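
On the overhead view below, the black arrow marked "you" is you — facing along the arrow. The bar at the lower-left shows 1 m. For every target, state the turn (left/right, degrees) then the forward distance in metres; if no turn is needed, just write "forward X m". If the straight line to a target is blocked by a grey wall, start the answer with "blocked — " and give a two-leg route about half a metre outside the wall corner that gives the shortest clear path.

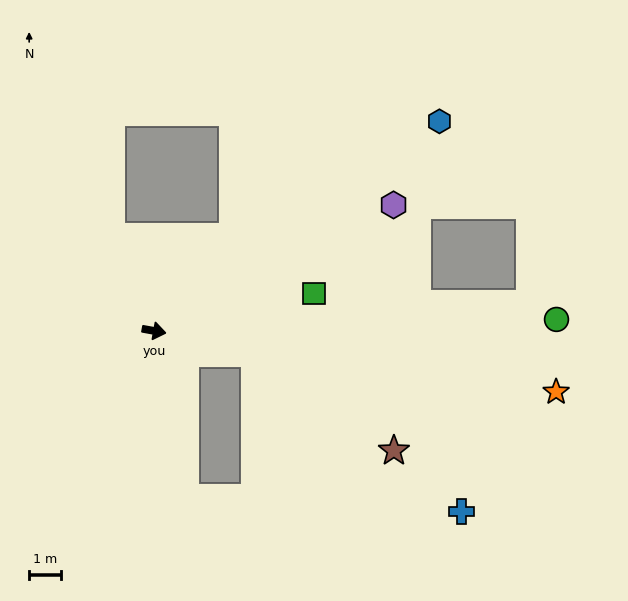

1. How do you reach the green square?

turn left 23°, forward 5.2 m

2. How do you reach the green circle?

turn left 12°, forward 12.7 m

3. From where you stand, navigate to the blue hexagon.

turn left 47°, forward 11.2 m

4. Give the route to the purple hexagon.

turn left 38°, forward 8.5 m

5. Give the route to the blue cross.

blocked — turn right 69°, forward 5.3 m, then turn left 76°, forward 8.7 m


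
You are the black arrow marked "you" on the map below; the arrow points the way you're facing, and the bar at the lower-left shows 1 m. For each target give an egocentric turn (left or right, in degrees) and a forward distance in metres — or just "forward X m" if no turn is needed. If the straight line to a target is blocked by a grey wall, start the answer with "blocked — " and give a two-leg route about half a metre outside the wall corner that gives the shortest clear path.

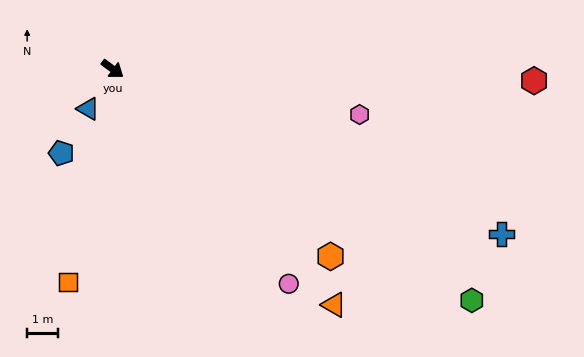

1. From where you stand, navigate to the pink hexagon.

turn left 26°, forward 8.3 m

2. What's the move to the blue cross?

turn left 13°, forward 13.9 m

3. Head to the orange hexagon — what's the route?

turn right 4°, forward 9.4 m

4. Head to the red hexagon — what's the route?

turn left 35°, forward 13.9 m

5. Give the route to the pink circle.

turn right 14°, forward 9.1 m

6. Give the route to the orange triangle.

turn right 10°, forward 10.6 m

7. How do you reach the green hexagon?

turn left 4°, forward 14.0 m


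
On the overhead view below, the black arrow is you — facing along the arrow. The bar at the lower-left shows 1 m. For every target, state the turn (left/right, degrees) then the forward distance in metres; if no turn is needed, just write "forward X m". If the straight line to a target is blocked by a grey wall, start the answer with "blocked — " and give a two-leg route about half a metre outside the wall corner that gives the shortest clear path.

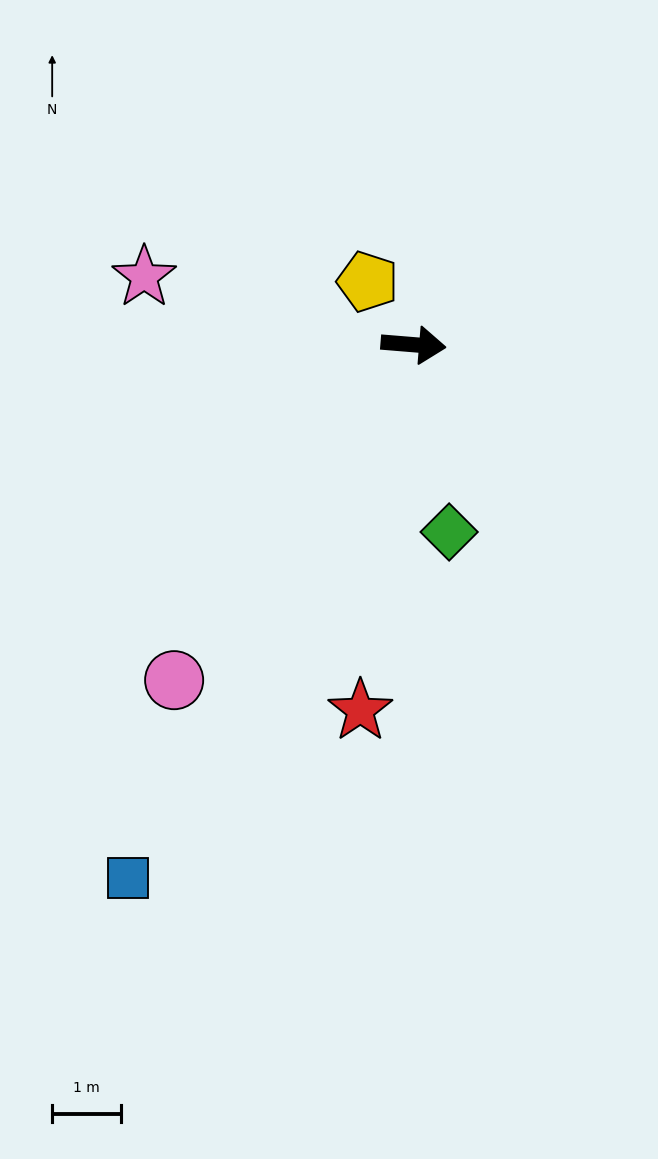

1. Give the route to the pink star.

turn left 171°, forward 4.1 m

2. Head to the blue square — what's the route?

turn right 114°, forward 8.8 m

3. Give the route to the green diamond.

turn right 75°, forward 2.8 m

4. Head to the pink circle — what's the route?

turn right 121°, forward 6.0 m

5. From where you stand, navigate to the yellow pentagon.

turn left 131°, forward 1.1 m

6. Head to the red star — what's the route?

turn right 94°, forward 5.4 m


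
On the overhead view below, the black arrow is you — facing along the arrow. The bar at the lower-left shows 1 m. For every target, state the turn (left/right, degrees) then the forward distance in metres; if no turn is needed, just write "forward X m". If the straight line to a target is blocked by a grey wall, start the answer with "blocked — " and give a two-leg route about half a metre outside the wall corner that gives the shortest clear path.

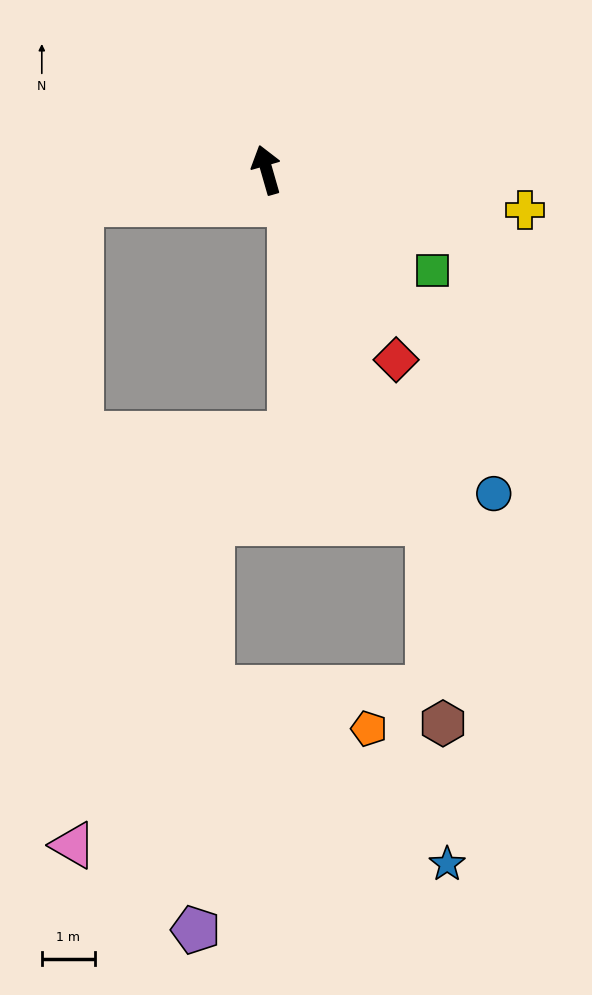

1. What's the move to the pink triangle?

blocked — turn left 84°, forward 3.6 m, then turn left 79°, forward 12.1 m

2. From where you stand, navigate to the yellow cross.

turn right 115°, forward 4.9 m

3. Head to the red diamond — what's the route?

turn right 162°, forward 4.3 m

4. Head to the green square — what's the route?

turn right 137°, forward 3.7 m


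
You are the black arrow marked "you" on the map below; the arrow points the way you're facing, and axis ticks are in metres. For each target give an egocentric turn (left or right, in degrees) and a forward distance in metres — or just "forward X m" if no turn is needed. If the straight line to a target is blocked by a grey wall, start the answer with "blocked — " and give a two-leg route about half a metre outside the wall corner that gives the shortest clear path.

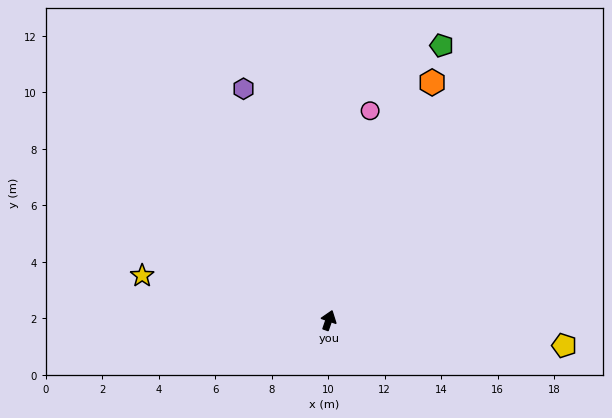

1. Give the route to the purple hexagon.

turn left 39°, forward 8.7 m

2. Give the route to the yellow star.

turn left 96°, forward 6.8 m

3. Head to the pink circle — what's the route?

turn left 8°, forward 7.6 m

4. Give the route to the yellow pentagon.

turn right 77°, forward 8.4 m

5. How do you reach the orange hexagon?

turn right 5°, forward 9.2 m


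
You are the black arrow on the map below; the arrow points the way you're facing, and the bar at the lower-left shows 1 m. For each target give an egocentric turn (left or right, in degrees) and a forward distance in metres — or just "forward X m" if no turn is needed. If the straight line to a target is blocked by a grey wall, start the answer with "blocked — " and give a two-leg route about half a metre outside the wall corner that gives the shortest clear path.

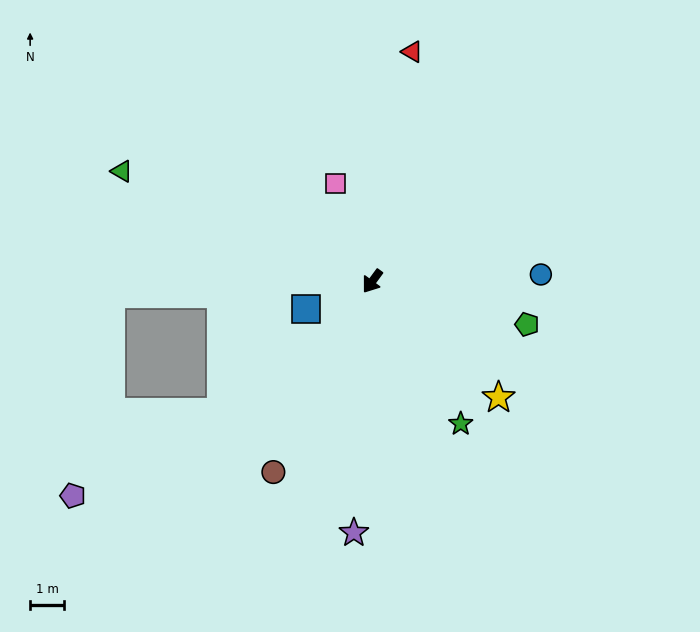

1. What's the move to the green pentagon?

turn left 111°, forward 4.7 m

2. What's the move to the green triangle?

turn right 77°, forward 8.0 m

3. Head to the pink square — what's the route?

turn right 123°, forward 3.0 m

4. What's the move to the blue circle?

turn left 129°, forward 4.9 m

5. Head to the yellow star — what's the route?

turn left 84°, forward 5.0 m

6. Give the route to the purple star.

turn left 32°, forward 7.3 m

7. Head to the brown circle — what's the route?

turn left 9°, forward 6.3 m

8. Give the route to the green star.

turn left 68°, forward 4.9 m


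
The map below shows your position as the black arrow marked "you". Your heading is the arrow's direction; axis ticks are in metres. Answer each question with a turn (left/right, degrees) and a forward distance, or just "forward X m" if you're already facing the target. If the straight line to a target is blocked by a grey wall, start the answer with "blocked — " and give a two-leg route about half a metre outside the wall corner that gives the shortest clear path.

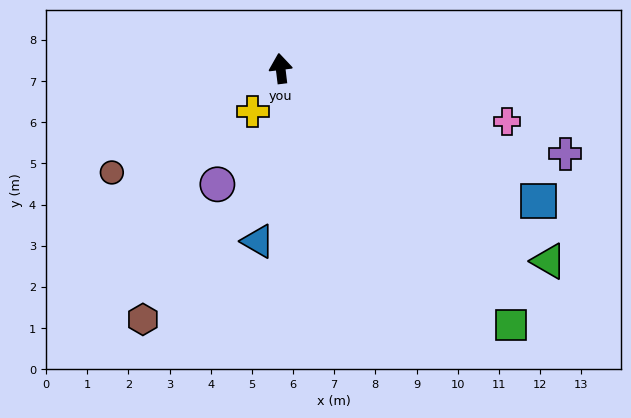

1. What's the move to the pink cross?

turn right 110°, forward 5.6 m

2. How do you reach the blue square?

turn right 124°, forward 7.0 m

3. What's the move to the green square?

turn right 145°, forward 8.4 m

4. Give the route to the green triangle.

turn right 133°, forward 8.0 m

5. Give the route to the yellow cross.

turn left 140°, forward 1.2 m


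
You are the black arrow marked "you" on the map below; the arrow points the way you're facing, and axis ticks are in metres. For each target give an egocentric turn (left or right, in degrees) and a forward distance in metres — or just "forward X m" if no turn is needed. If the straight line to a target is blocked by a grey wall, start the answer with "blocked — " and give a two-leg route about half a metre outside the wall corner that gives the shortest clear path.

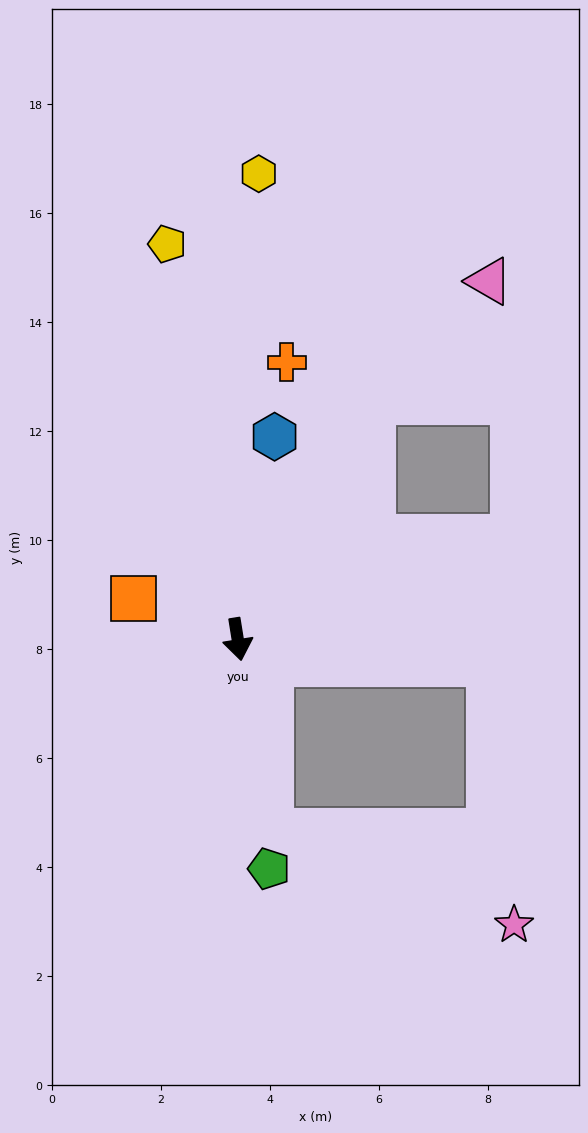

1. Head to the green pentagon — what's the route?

forward 4.3 m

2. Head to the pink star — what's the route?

blocked — forward 3.6 m, then turn left 60°, forward 4.8 m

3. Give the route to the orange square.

turn right 121°, forward 2.1 m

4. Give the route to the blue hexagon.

turn left 161°, forward 3.8 m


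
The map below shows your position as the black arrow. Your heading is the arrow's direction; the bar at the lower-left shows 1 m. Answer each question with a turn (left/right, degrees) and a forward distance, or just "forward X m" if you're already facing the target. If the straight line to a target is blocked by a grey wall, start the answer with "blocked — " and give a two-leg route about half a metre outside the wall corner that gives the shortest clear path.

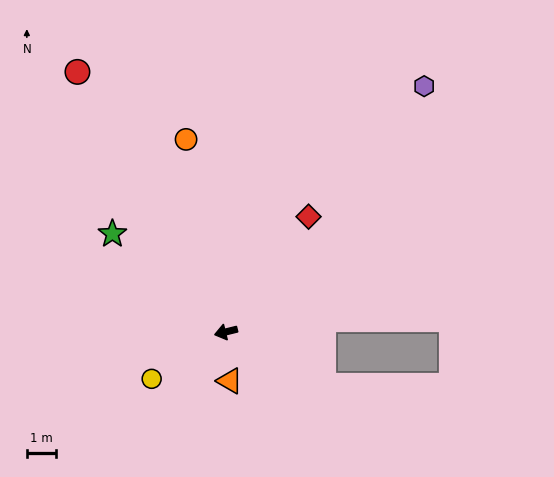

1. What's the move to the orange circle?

turn right 92°, forward 6.8 m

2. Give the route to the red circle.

turn right 74°, forward 10.3 m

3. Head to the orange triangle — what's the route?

turn left 80°, forward 1.7 m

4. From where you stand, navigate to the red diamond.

turn right 140°, forward 4.9 m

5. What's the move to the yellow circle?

turn left 18°, forward 3.0 m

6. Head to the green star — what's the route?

turn right 55°, forward 5.2 m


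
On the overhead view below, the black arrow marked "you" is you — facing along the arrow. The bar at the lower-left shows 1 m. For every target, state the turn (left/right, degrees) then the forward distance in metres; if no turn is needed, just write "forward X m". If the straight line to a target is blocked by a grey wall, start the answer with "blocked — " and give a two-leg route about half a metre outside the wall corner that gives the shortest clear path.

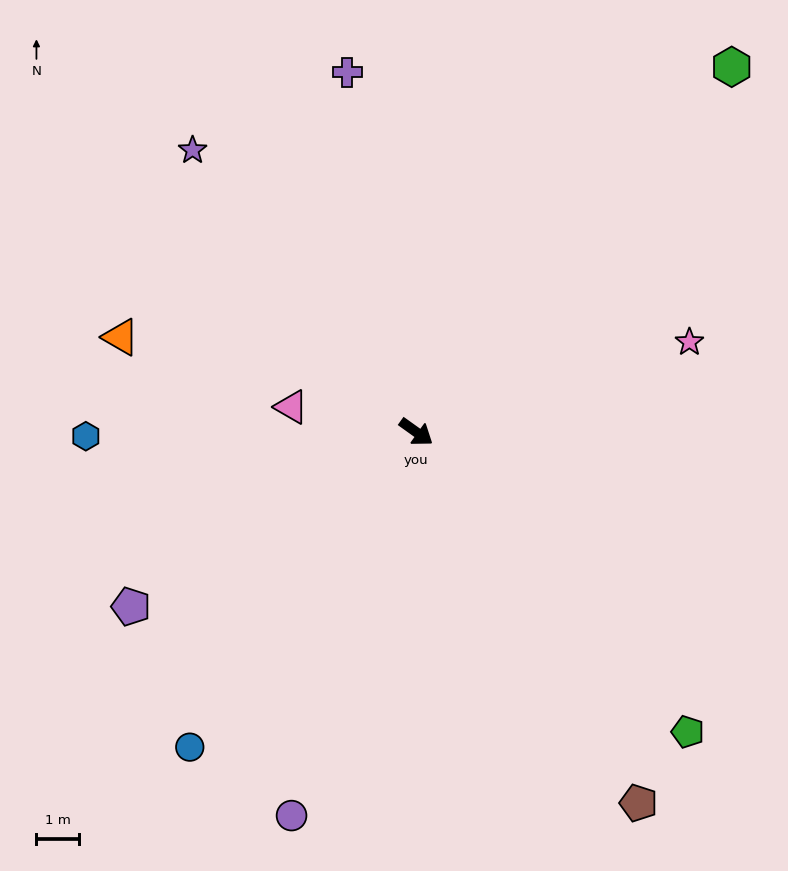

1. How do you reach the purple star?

turn left 164°, forward 8.4 m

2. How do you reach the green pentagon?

turn right 12°, forward 9.4 m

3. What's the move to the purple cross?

turn left 136°, forward 8.5 m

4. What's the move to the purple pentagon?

turn right 113°, forward 7.8 m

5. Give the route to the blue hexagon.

turn right 144°, forward 7.7 m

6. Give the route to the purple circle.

turn right 72°, forward 9.4 m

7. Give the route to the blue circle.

turn right 90°, forward 9.0 m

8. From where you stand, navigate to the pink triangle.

turn right 156°, forward 3.0 m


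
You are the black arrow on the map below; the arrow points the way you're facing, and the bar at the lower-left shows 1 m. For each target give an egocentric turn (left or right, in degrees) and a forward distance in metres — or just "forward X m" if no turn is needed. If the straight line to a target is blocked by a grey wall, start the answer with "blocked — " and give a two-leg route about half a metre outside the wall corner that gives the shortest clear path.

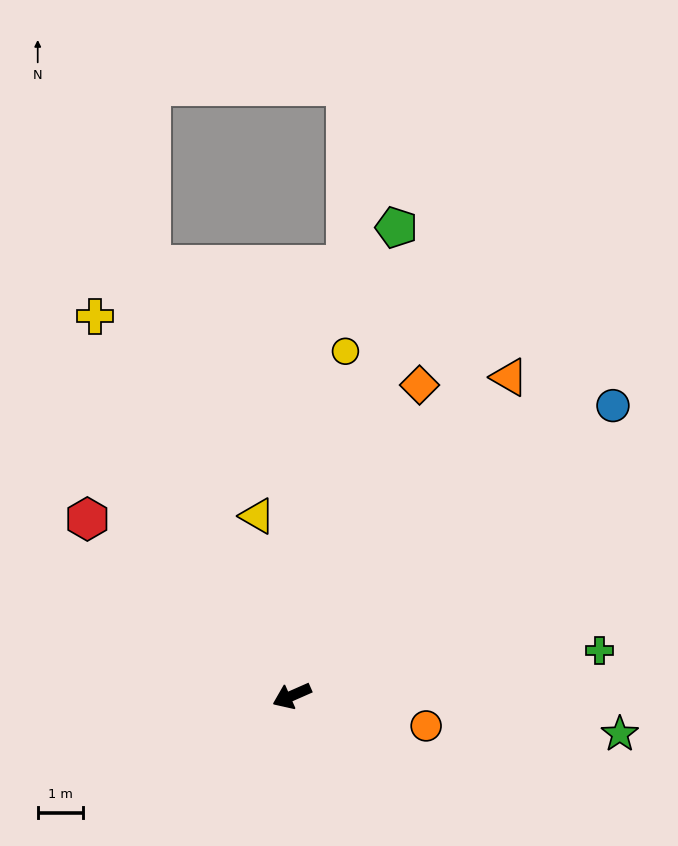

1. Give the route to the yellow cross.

turn right 86°, forward 9.4 m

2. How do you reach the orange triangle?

turn right 148°, forward 8.4 m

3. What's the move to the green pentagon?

turn right 126°, forward 10.5 m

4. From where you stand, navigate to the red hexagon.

turn right 65°, forward 5.9 m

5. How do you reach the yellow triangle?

turn right 103°, forward 4.0 m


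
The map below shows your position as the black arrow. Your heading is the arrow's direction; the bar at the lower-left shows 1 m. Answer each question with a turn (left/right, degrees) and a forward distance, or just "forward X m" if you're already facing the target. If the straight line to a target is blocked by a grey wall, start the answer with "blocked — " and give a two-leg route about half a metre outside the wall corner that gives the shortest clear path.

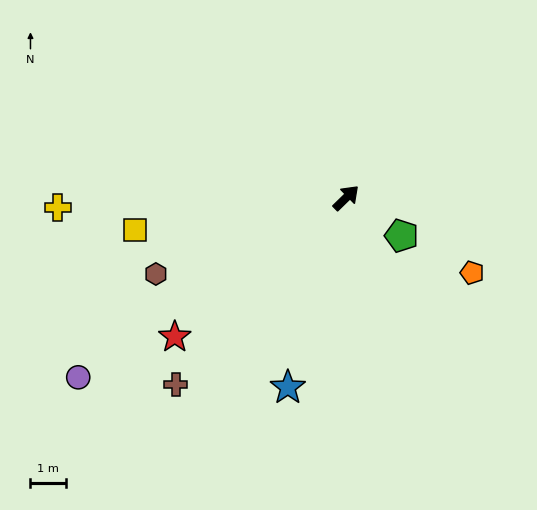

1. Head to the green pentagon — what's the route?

turn right 79°, forward 1.9 m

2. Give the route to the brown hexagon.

turn left 158°, forward 5.7 m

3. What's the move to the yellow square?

turn left 144°, forward 6.0 m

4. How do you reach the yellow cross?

turn left 138°, forward 8.1 m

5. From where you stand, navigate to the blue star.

turn right 151°, forward 5.6 m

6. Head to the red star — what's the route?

turn left 175°, forward 6.2 m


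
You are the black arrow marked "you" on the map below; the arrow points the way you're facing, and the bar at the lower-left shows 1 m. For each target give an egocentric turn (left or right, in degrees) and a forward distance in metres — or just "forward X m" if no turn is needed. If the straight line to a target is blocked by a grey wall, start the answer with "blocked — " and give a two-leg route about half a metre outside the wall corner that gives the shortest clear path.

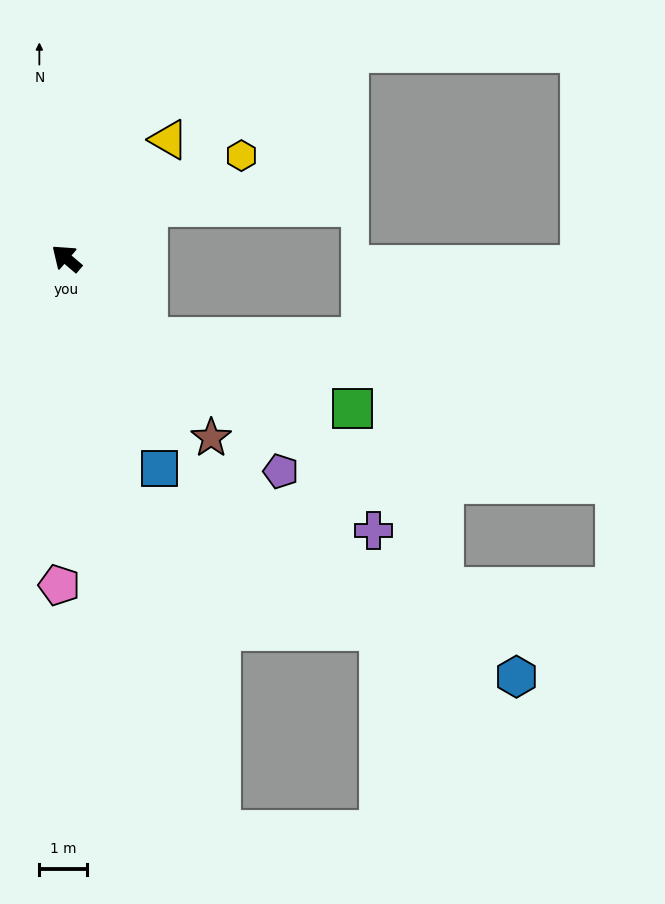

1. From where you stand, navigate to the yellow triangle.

turn right 90°, forward 3.3 m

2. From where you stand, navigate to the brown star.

turn left 169°, forward 4.9 m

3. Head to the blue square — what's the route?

turn left 154°, forward 4.9 m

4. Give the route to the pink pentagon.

turn left 129°, forward 6.9 m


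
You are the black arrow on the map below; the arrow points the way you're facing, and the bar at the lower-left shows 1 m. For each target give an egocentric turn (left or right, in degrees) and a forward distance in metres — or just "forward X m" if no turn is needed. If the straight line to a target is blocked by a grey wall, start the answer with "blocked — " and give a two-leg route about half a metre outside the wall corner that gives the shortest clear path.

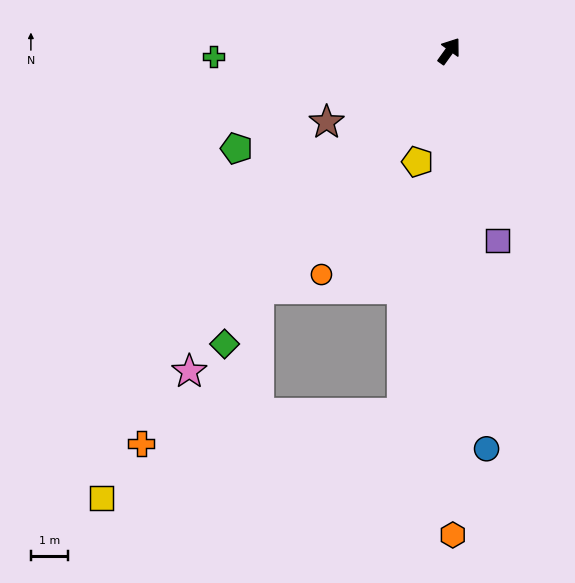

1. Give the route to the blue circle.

turn right 139°, forward 10.9 m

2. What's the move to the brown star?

turn left 156°, forward 3.9 m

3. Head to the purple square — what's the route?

turn right 130°, forward 5.3 m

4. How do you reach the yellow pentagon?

turn right 160°, forward 3.1 m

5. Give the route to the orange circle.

turn right 174°, forward 7.0 m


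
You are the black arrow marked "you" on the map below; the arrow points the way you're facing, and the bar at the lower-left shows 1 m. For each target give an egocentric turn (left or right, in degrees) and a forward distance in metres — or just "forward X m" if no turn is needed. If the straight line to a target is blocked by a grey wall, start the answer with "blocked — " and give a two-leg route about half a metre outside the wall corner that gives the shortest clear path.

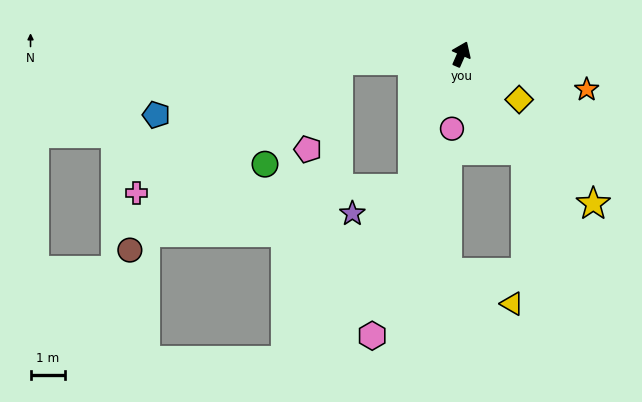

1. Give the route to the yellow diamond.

turn right 105°, forward 2.1 m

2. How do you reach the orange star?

turn right 82°, forward 3.7 m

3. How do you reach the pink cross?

blocked — turn left 116°, forward 3.5 m, then turn left 31°, forward 6.9 m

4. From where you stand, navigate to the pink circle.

turn right 164°, forward 2.2 m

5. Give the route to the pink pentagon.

blocked — turn left 116°, forward 3.5 m, then turn left 69°, forward 2.7 m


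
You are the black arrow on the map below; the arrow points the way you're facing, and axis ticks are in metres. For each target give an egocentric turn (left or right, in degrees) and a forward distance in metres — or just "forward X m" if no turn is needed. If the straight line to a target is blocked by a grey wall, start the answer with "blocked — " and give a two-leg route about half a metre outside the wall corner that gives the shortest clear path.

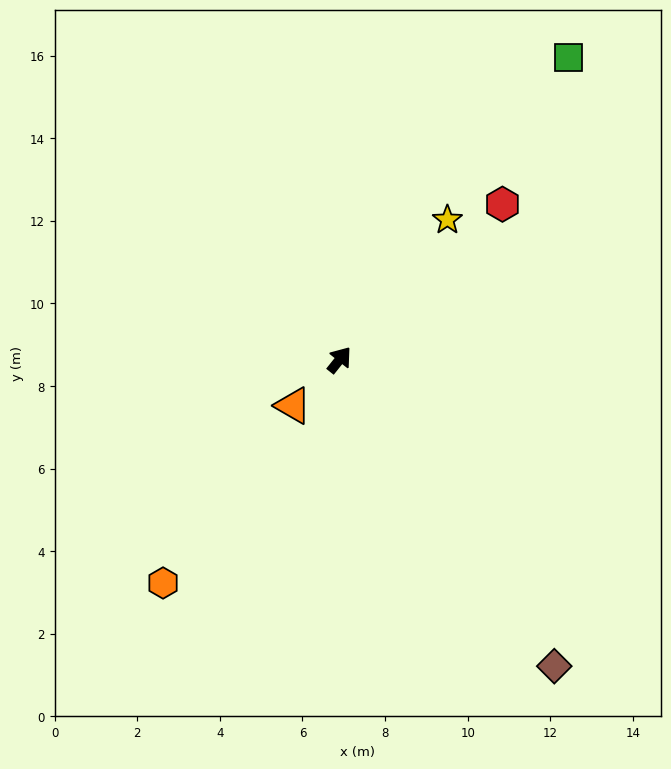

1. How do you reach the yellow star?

forward 4.3 m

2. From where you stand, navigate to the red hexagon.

turn right 8°, forward 5.5 m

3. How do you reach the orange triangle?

turn left 173°, forward 1.6 m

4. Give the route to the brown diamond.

turn right 106°, forward 9.1 m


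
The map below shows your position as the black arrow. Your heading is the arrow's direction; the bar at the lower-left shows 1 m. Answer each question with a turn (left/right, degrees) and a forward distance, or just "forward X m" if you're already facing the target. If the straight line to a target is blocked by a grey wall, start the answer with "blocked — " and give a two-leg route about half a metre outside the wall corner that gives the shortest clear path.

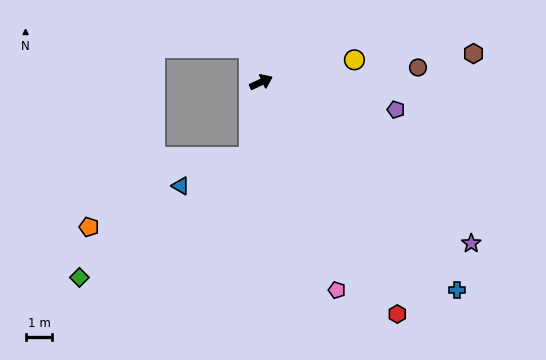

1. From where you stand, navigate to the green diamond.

blocked — turn right 123°, forward 2.9 m, then turn right 47°, forward 7.8 m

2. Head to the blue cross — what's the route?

turn right 71°, forward 10.7 m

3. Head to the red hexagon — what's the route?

turn right 84°, forward 10.1 m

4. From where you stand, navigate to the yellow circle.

turn right 11°, forward 3.6 m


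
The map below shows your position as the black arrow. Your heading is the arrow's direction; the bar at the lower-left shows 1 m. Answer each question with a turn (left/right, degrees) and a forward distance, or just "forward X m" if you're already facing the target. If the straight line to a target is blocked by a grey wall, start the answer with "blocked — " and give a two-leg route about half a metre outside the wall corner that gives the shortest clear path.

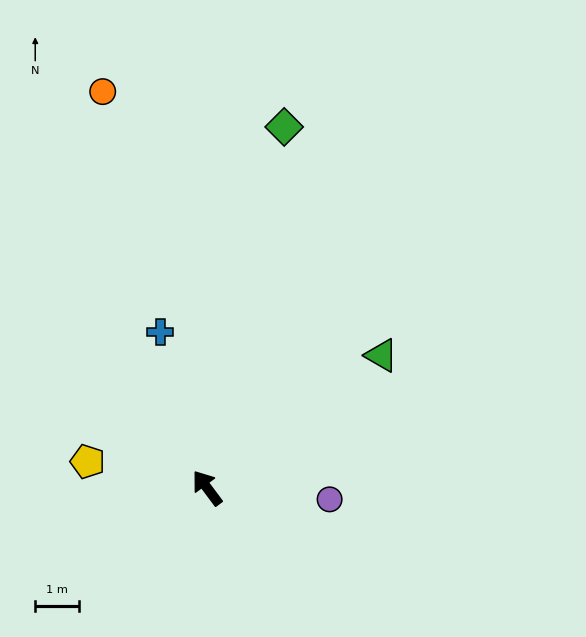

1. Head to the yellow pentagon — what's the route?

turn left 41°, forward 2.8 m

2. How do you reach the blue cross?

turn right 20°, forward 3.7 m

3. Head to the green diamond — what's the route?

turn right 49°, forward 8.5 m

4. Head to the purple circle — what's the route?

turn right 132°, forward 2.8 m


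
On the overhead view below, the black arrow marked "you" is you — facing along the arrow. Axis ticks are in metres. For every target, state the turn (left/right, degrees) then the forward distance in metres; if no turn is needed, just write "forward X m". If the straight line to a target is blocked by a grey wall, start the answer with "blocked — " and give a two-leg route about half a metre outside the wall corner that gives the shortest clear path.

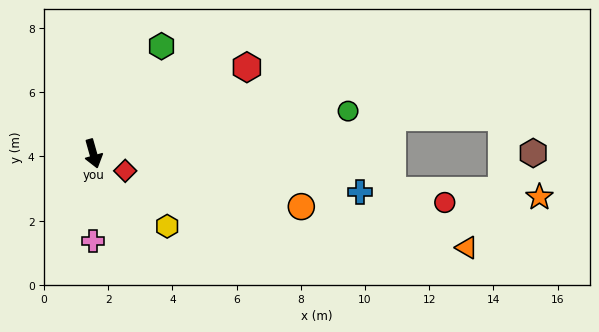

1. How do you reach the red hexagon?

turn left 104°, forward 5.5 m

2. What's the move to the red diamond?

turn left 46°, forward 1.1 m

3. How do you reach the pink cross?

turn right 16°, forward 2.7 m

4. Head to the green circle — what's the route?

turn left 84°, forward 8.0 m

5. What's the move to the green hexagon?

turn left 132°, forward 4.0 m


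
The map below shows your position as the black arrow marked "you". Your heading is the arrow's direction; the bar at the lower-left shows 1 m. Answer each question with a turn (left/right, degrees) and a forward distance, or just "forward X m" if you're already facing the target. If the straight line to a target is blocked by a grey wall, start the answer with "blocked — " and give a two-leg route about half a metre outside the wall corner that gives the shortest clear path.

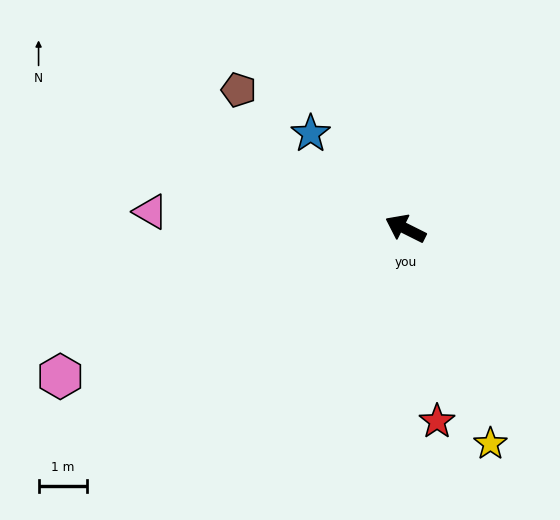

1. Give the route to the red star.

turn left 126°, forward 4.1 m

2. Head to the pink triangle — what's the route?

turn left 23°, forward 5.3 m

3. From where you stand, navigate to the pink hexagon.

turn left 50°, forward 7.8 m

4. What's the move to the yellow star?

turn left 138°, forward 4.8 m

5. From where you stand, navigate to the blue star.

turn right 18°, forward 2.8 m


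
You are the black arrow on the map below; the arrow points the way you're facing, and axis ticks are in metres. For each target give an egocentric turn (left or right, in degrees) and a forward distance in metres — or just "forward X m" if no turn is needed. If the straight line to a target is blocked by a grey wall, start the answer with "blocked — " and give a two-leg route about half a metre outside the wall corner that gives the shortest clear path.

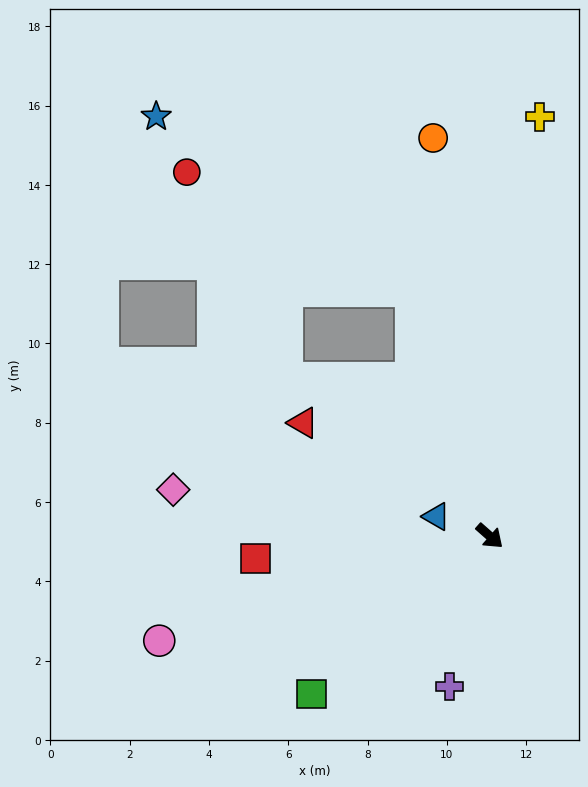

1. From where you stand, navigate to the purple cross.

turn right 64°, forward 3.9 m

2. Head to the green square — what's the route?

turn right 97°, forward 6.0 m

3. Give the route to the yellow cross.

turn left 125°, forward 10.7 m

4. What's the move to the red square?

turn right 133°, forward 5.9 m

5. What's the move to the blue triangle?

turn right 159°, forward 1.4 m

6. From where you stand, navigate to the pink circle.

turn right 121°, forward 8.7 m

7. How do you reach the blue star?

blocked — turn left 149°, forward 6.5 m, then turn left 38°, forward 7.8 m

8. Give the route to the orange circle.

turn left 140°, forward 10.1 m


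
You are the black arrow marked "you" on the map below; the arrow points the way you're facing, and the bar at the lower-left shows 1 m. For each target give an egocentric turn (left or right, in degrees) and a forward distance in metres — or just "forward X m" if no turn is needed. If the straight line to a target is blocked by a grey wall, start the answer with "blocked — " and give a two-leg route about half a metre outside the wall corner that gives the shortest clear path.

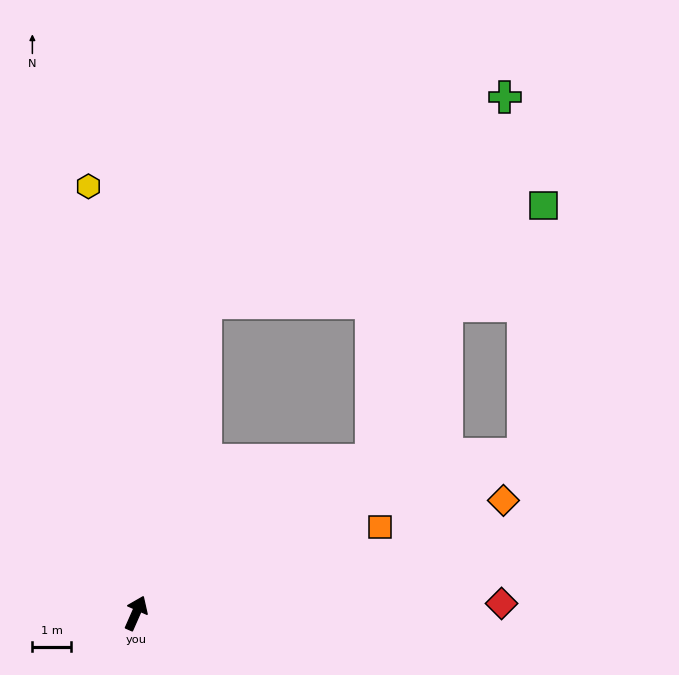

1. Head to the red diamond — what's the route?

turn right 65°, forward 9.4 m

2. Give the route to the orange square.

turn right 47°, forward 6.7 m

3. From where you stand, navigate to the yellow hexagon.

turn left 30°, forward 11.1 m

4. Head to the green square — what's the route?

blocked — turn left 11°, forward 8.2 m, then turn right 61°, forward 9.1 m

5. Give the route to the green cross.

blocked — turn right 33°, forward 7.3 m, then turn left 37°, forward 10.0 m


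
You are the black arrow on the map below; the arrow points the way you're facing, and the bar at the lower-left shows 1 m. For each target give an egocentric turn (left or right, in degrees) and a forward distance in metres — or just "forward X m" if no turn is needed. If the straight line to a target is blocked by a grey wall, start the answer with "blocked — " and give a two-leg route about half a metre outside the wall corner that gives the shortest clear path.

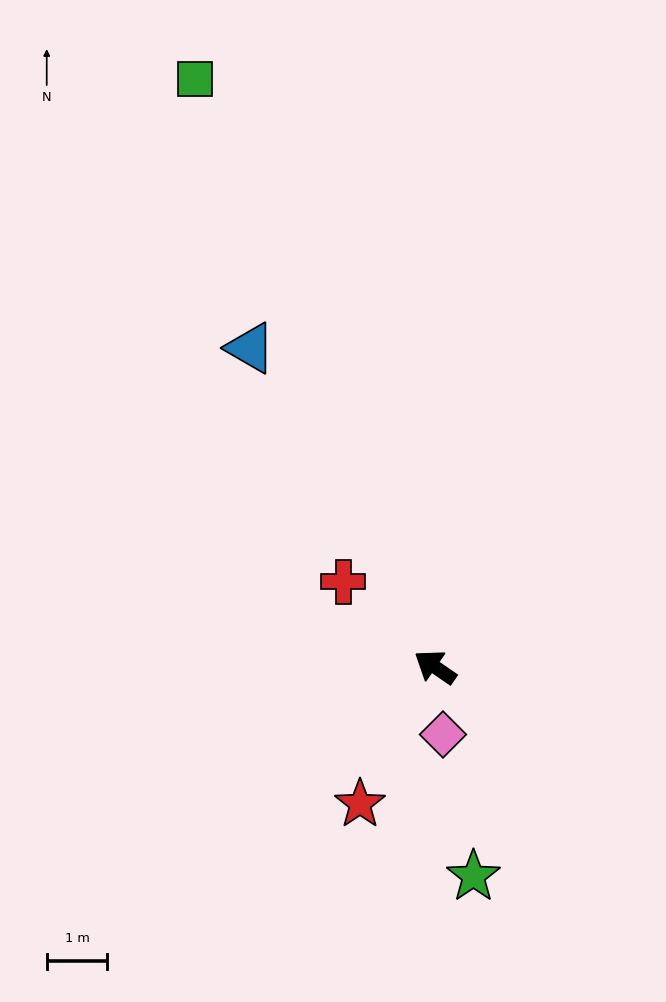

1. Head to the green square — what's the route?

turn right 33°, forward 10.5 m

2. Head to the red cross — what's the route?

turn right 8°, forward 2.1 m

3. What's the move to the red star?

turn left 96°, forward 2.6 m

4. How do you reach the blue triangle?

turn right 25°, forward 6.1 m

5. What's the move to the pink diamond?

turn left 131°, forward 1.1 m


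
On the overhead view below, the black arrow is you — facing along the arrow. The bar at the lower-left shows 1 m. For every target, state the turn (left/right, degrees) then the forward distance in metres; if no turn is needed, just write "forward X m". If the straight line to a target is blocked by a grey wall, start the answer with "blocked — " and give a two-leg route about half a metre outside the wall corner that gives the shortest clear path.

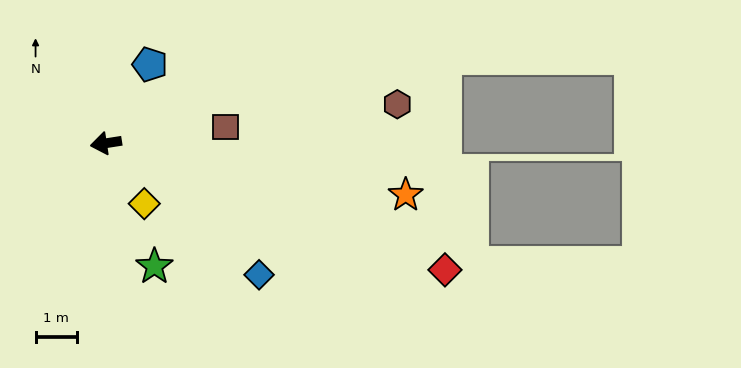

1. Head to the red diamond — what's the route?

turn left 151°, forward 8.7 m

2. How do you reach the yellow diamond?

turn left 114°, forward 1.7 m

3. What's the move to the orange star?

turn left 161°, forward 7.3 m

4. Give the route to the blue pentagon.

turn right 128°, forward 2.2 m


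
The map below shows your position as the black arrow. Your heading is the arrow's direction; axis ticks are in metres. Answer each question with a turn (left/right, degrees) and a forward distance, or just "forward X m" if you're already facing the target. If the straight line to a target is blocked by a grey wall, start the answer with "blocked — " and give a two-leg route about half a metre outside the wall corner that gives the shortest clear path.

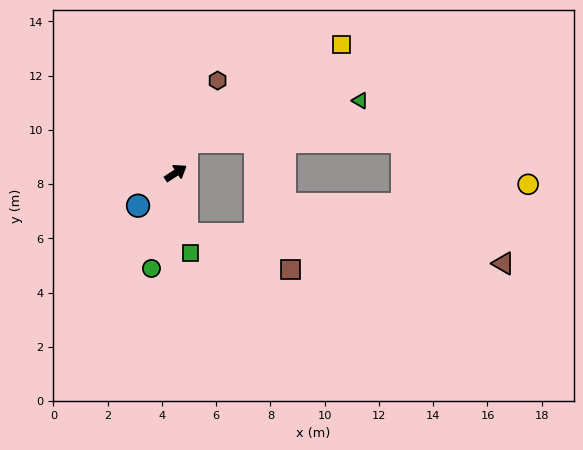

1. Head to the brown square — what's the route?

blocked — turn right 113°, forward 2.3 m, then turn left 61°, forward 4.0 m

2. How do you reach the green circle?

turn right 137°, forward 3.6 m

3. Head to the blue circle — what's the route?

turn right 172°, forward 1.8 m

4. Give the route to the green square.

turn right 112°, forward 3.0 m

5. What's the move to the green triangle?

blocked — turn left 37°, forward 1.2 m, then turn right 57°, forward 6.6 m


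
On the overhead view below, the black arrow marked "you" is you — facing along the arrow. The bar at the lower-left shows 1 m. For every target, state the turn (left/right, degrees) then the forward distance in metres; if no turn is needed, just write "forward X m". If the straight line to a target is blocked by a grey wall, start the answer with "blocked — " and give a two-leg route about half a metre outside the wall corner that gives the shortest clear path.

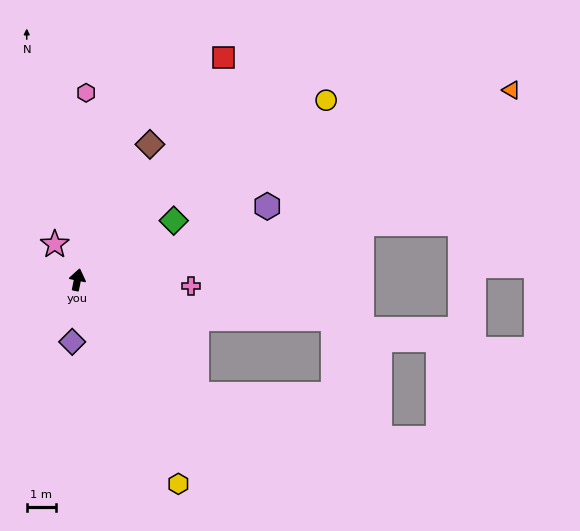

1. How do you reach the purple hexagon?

turn right 57°, forward 6.9 m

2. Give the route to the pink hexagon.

turn left 9°, forward 6.4 m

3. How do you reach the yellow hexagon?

turn right 142°, forward 7.8 m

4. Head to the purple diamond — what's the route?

turn right 173°, forward 2.1 m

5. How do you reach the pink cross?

turn right 82°, forward 3.9 m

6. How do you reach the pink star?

turn left 44°, forward 1.4 m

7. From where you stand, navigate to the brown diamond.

turn right 17°, forward 5.2 m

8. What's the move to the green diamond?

turn right 47°, forward 3.9 m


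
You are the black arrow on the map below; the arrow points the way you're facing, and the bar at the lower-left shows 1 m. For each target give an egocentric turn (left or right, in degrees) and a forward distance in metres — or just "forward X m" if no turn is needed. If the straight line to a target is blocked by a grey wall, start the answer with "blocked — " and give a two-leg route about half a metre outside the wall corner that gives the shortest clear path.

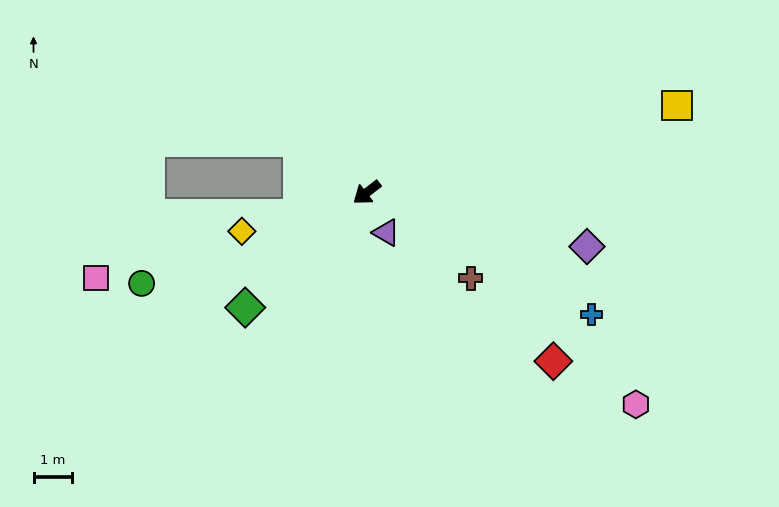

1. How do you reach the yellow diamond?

turn right 20°, forward 3.4 m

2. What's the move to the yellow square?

turn left 158°, forward 8.4 m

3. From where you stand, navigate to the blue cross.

turn left 114°, forward 6.7 m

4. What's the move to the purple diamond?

turn left 129°, forward 5.9 m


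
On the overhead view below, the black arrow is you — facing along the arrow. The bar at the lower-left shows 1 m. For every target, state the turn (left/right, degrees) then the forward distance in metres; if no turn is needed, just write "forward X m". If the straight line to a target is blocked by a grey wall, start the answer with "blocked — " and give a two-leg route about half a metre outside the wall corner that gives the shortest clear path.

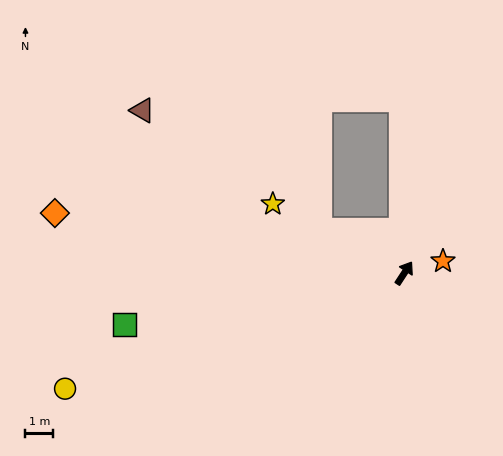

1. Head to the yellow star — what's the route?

turn left 95°, forward 5.4 m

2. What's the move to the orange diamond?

turn left 113°, forward 12.8 m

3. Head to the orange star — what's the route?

turn right 40°, forward 1.5 m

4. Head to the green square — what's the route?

turn left 134°, forward 10.3 m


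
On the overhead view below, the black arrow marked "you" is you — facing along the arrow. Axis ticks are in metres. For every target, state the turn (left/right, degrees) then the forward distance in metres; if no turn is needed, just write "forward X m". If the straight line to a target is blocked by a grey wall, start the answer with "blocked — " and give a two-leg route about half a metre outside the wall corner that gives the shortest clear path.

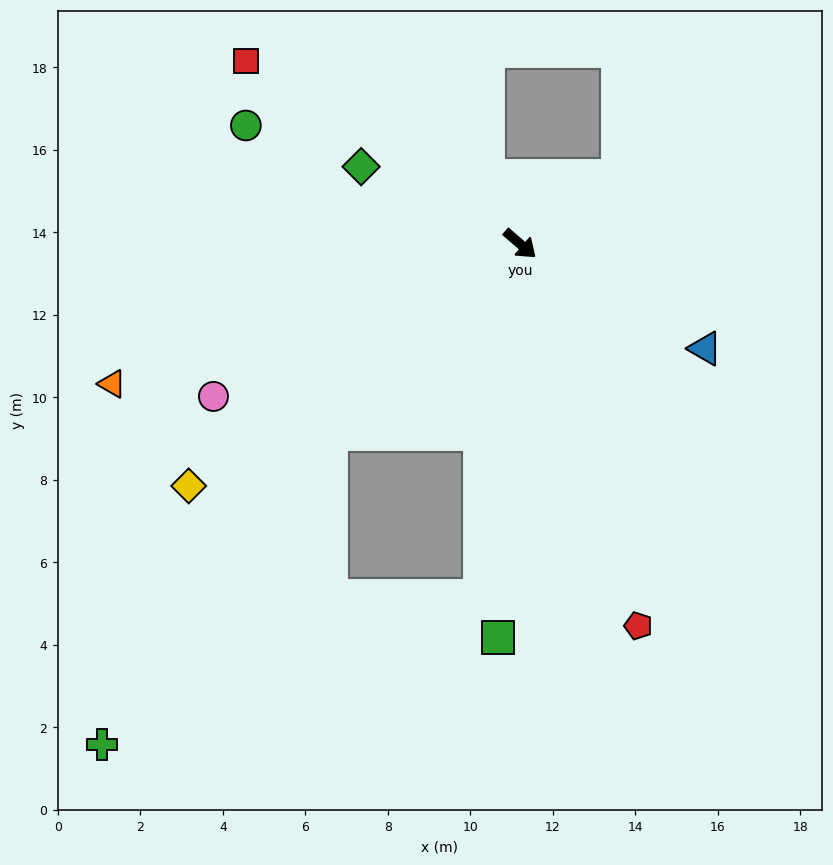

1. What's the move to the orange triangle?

turn right 120°, forward 10.5 m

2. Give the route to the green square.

turn right 52°, forward 9.6 m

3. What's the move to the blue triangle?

turn left 11°, forward 5.2 m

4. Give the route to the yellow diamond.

turn right 103°, forward 9.9 m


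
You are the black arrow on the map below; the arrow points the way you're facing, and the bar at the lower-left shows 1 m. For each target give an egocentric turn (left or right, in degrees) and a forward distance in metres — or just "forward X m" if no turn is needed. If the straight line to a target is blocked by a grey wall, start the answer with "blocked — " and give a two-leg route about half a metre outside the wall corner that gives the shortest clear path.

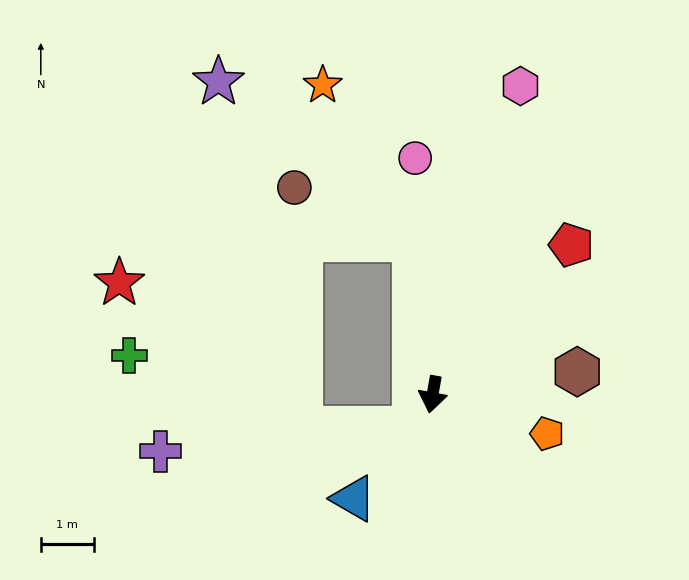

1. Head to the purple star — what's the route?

blocked — turn right 163°, forward 3.0 m, then turn left 44°, forward 4.8 m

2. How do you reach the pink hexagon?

turn left 174°, forward 6.1 m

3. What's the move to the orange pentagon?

turn left 81°, forward 2.3 m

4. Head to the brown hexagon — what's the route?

turn left 109°, forward 2.8 m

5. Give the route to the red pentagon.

turn left 147°, forward 3.9 m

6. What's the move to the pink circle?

turn right 166°, forward 4.5 m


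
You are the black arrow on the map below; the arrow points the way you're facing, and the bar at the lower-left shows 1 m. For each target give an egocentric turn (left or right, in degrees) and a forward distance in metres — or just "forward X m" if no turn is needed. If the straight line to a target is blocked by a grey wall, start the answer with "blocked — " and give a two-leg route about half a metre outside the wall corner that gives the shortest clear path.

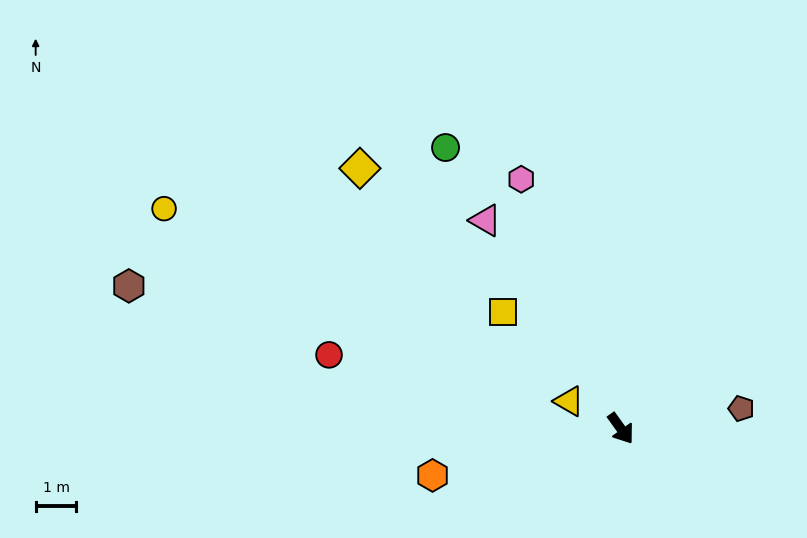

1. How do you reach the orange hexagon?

turn right 112°, forward 4.8 m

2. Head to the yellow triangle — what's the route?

turn right 153°, forward 1.4 m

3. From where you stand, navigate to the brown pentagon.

turn left 64°, forward 3.0 m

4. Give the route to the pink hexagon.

turn left 166°, forward 6.6 m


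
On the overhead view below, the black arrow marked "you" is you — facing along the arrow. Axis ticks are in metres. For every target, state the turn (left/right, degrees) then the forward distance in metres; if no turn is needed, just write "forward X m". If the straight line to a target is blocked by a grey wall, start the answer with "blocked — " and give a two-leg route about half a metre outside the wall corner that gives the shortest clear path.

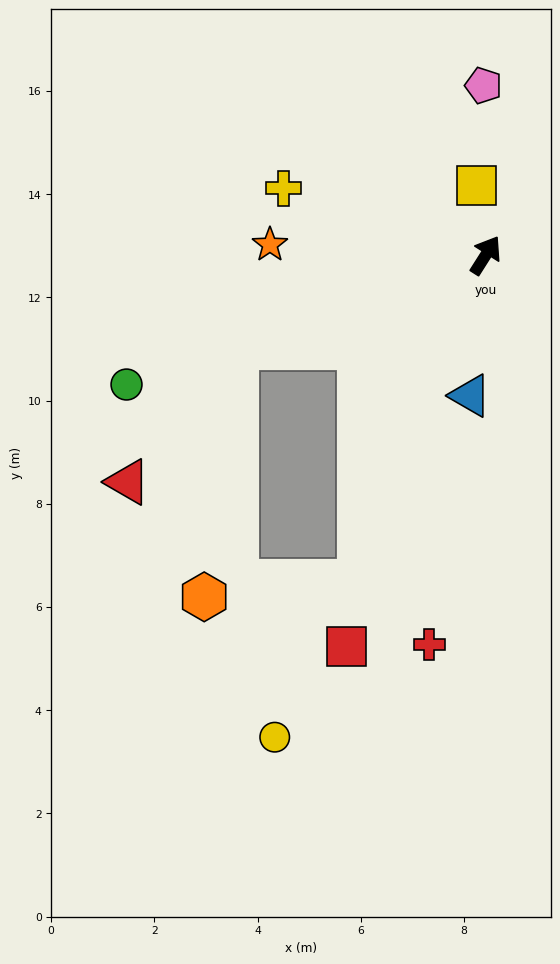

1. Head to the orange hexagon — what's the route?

blocked — turn right 169°, forward 6.8 m, then turn right 63°, forward 3.0 m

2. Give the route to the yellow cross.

turn left 104°, forward 4.1 m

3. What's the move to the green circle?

turn left 142°, forward 7.4 m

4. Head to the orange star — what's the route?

turn left 120°, forward 4.2 m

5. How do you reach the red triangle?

blocked — turn left 143°, forward 5.2 m, then turn left 30°, forward 3.3 m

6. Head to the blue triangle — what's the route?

turn right 154°, forward 2.7 m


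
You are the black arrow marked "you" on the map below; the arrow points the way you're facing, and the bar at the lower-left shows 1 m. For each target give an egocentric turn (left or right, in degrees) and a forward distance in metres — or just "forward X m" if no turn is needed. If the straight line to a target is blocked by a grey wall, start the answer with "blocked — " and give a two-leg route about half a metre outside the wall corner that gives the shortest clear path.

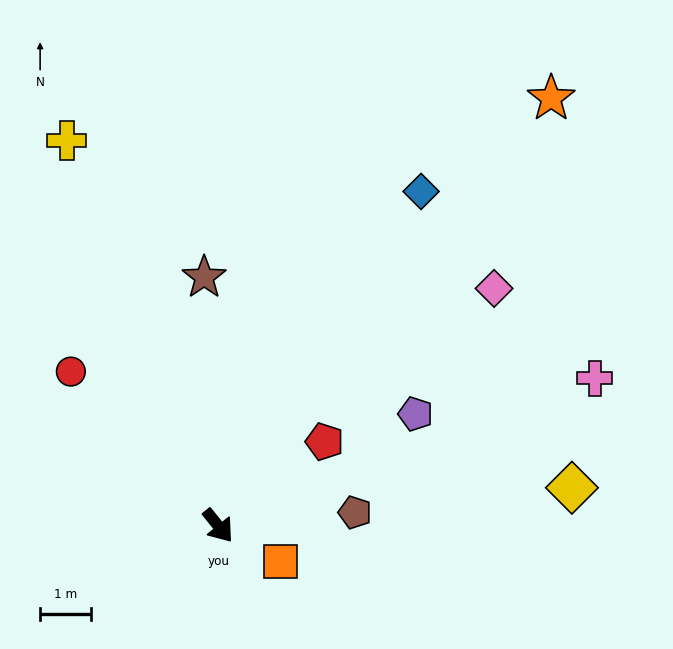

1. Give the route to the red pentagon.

turn left 89°, forward 2.7 m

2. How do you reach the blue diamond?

turn left 110°, forward 7.7 m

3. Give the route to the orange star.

turn left 103°, forward 10.7 m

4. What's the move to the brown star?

turn left 144°, forward 4.9 m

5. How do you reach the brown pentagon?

turn left 57°, forward 2.7 m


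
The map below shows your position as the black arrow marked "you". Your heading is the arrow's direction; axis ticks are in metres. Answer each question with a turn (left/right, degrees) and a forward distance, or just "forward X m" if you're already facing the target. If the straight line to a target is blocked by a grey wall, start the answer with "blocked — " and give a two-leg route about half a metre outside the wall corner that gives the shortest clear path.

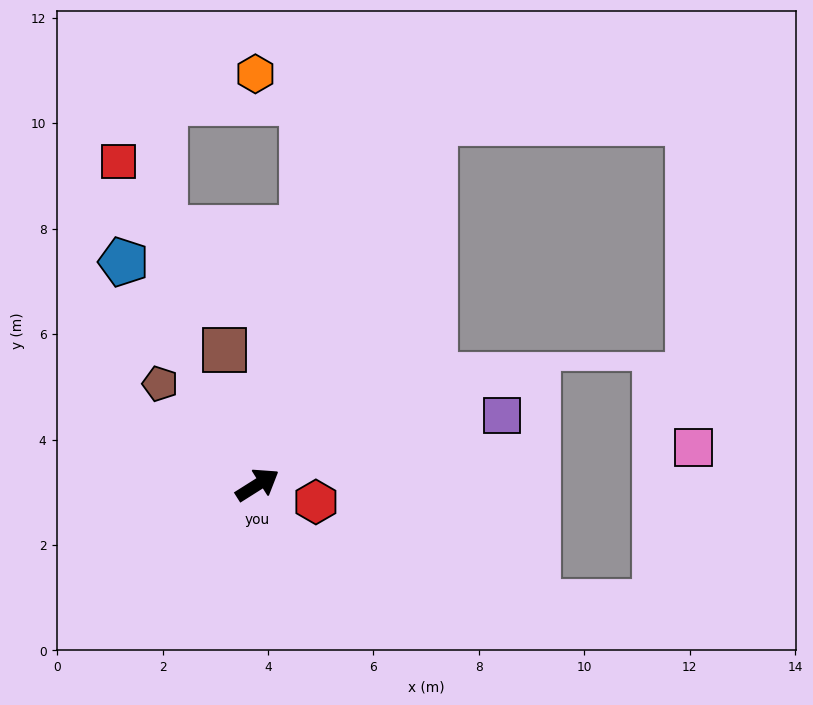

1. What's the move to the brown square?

turn left 71°, forward 2.6 m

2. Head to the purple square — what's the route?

turn right 16°, forward 4.8 m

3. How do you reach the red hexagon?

turn right 49°, forward 1.2 m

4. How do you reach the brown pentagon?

turn left 102°, forward 2.7 m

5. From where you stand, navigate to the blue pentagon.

turn left 89°, forward 4.9 m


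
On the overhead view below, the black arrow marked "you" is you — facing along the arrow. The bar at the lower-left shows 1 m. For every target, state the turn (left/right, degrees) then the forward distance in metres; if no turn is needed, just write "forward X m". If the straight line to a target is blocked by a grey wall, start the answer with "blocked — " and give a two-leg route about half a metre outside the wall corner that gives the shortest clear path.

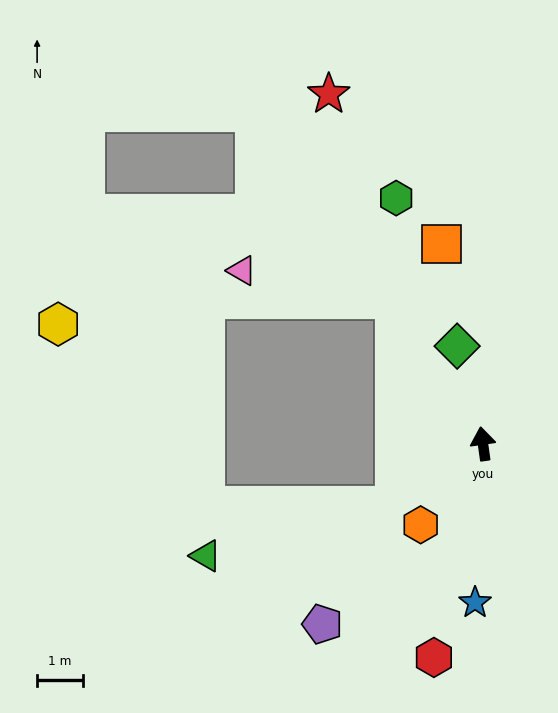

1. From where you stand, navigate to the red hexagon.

turn left 159°, forward 4.8 m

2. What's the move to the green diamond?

turn left 7°, forward 2.2 m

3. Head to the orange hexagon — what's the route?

turn left 134°, forward 2.2 m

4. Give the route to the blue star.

turn left 169°, forward 3.5 m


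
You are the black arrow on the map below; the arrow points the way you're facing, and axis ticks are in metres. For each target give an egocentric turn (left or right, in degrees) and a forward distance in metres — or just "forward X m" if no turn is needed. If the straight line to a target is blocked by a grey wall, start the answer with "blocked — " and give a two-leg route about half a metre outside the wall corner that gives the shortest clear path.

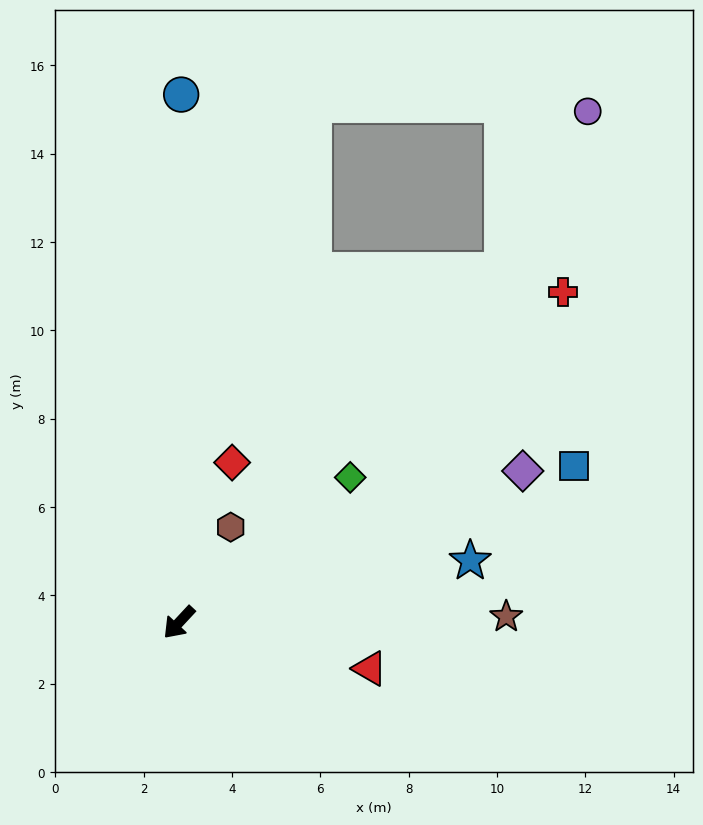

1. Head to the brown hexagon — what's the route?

turn right 166°, forward 2.5 m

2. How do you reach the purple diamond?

turn left 157°, forward 8.5 m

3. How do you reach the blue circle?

turn right 137°, forward 12.0 m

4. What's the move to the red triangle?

turn left 119°, forward 4.4 m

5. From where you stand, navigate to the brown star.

turn left 134°, forward 7.4 m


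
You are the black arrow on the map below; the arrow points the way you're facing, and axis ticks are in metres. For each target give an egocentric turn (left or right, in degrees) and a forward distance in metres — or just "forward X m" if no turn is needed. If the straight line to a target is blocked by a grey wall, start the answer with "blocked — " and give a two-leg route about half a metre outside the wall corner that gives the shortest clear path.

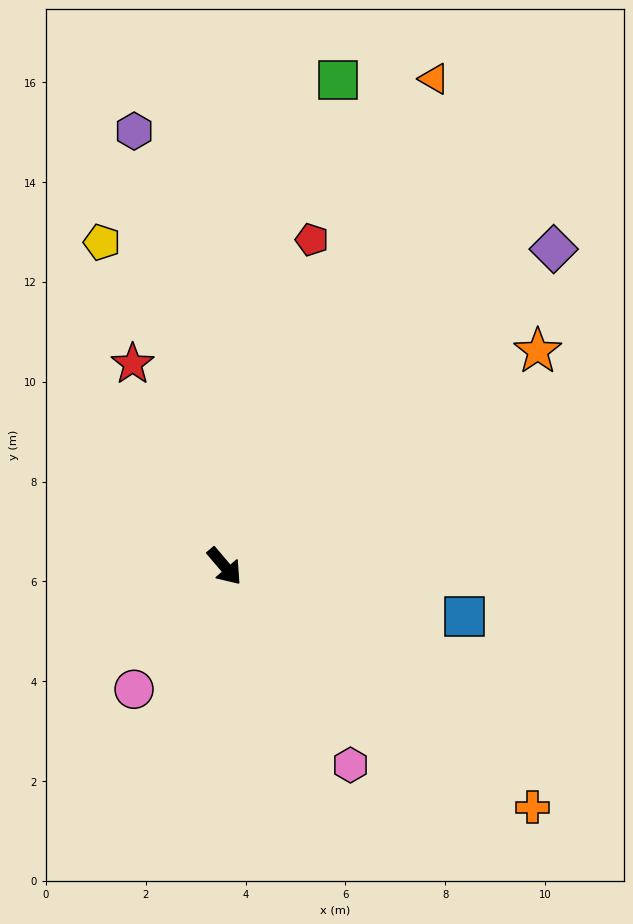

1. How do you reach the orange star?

turn left 84°, forward 7.6 m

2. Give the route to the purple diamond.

turn left 94°, forward 9.2 m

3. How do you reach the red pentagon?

turn left 125°, forward 6.8 m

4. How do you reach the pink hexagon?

turn right 8°, forward 4.7 m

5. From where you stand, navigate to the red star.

turn left 164°, forward 4.5 m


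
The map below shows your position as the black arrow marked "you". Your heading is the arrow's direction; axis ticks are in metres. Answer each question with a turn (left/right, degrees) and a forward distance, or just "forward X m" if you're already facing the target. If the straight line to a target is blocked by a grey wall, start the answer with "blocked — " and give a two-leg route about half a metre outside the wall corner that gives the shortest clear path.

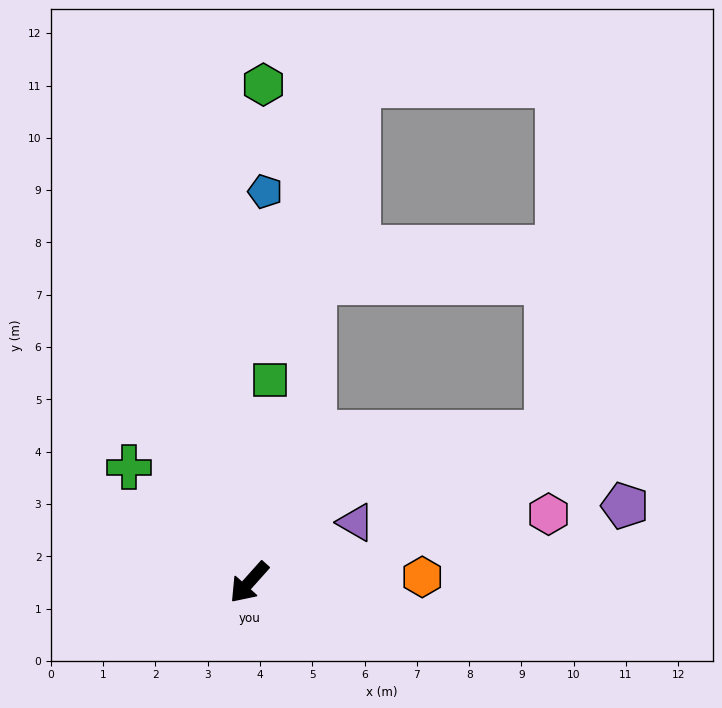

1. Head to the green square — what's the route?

turn right 144°, forward 3.9 m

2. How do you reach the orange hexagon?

turn left 134°, forward 3.3 m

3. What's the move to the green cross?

turn right 92°, forward 3.2 m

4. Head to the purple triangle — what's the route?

turn left 161°, forward 2.3 m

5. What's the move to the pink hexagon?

turn left 145°, forward 5.9 m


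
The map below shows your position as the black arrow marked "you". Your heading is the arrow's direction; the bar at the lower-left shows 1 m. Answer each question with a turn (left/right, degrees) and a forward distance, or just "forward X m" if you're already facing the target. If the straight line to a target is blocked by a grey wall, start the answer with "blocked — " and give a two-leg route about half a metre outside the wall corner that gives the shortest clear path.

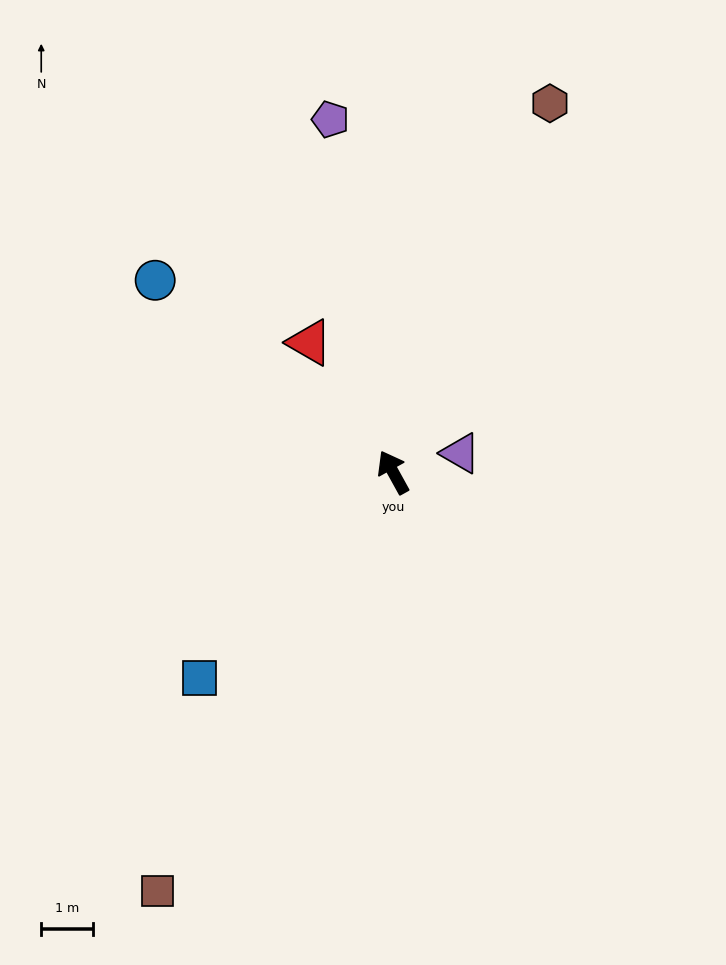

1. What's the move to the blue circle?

turn left 22°, forward 5.9 m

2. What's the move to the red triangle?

turn left 4°, forward 3.0 m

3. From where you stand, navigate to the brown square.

turn left 122°, forward 9.3 m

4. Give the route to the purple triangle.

turn right 103°, forward 1.3 m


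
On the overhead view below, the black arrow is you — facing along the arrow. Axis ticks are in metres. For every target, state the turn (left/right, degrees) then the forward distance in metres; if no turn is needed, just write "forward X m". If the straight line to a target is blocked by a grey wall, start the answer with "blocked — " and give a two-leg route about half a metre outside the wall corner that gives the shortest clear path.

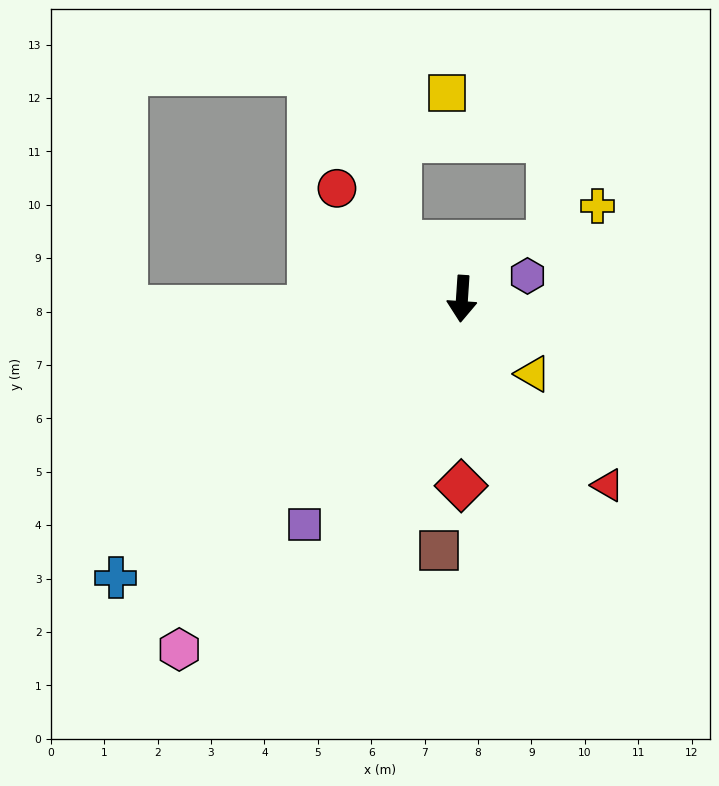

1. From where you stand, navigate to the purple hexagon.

turn left 113°, forward 1.3 m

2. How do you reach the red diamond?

turn left 4°, forward 3.5 m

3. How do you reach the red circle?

turn right 128°, forward 3.1 m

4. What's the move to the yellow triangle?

turn left 47°, forward 1.9 m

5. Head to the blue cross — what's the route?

turn right 47°, forward 8.3 m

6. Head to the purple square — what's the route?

turn right 31°, forward 5.2 m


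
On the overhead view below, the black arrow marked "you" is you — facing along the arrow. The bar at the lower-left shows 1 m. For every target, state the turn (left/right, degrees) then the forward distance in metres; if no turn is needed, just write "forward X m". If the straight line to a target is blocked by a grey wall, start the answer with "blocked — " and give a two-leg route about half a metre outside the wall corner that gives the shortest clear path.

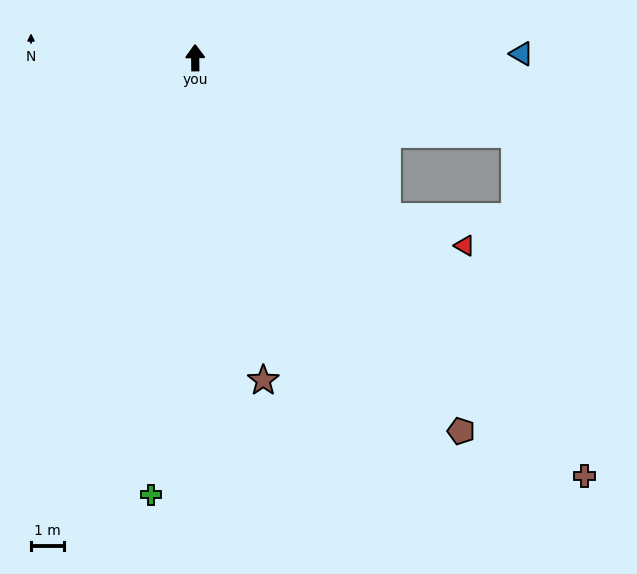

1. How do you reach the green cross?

turn left 174°, forward 13.2 m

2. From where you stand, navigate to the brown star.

turn right 169°, forward 9.9 m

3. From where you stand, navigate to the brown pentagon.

turn right 145°, forward 13.8 m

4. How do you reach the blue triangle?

turn right 90°, forward 9.8 m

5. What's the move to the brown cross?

turn right 138°, forward 17.2 m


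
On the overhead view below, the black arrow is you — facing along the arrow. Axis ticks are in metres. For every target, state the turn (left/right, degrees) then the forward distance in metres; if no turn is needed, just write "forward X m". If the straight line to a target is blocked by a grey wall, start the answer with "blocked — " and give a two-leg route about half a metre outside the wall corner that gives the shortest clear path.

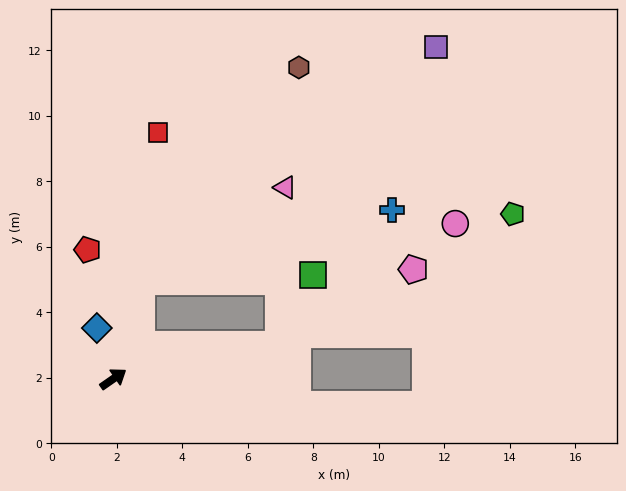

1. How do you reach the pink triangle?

blocked — turn left 39°, forward 3.1 m, then turn right 41°, forward 5.3 m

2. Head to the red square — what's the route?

turn left 45°, forward 7.6 m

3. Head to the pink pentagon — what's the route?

blocked — turn right 23°, forward 5.1 m, then turn left 17°, forward 4.7 m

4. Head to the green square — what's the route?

blocked — turn right 23°, forward 5.1 m, then turn left 52°, forward 2.4 m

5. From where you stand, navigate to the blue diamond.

turn left 73°, forward 1.6 m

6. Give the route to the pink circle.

blocked — turn left 39°, forward 3.1 m, then turn right 63°, forward 9.8 m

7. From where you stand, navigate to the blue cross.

blocked — turn left 39°, forward 3.1 m, then turn right 58°, forward 8.0 m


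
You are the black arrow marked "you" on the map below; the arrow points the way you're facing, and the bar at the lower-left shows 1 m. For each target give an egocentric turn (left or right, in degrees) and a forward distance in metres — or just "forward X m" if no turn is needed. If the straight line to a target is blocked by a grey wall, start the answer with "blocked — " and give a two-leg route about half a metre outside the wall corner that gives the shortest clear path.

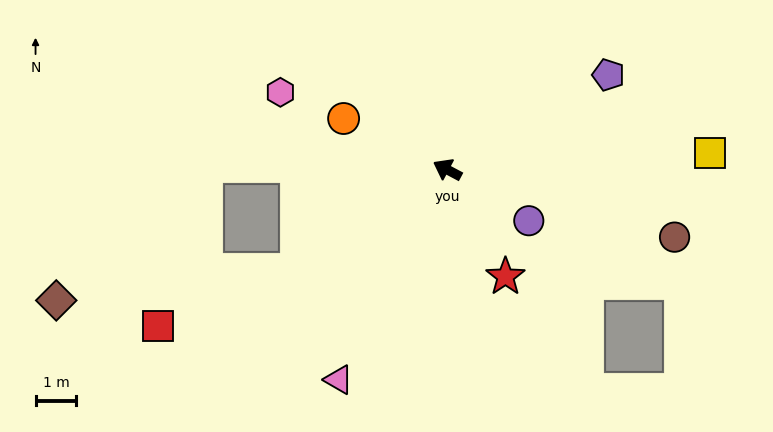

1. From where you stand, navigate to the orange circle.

forward 2.8 m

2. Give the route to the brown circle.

turn right 169°, forward 5.8 m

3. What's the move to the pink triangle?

turn left 91°, forward 5.8 m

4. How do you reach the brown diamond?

blocked — turn left 62°, forward 4.4 m, then turn right 27°, forward 6.0 m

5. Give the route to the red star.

turn left 147°, forward 3.0 m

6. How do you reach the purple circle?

turn left 176°, forward 2.4 m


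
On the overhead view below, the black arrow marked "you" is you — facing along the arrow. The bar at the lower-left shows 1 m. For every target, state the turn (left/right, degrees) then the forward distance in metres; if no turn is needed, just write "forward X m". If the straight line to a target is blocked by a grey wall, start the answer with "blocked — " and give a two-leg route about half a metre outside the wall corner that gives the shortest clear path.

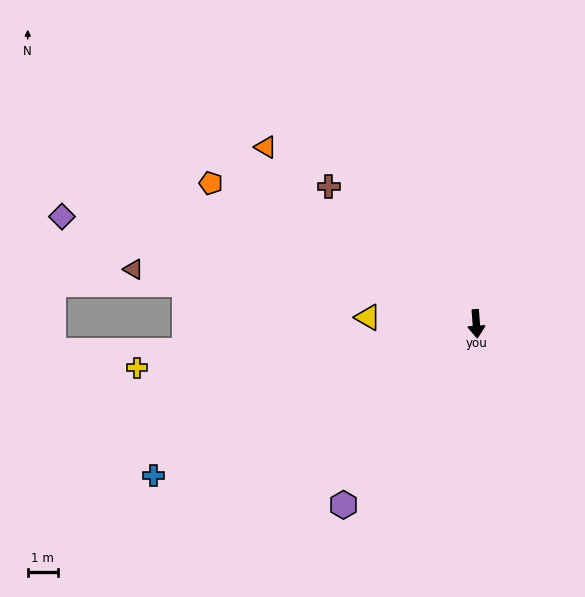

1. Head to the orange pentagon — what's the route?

turn right 122°, forward 9.9 m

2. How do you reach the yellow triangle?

turn right 98°, forward 3.6 m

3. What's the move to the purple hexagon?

turn right 40°, forward 7.4 m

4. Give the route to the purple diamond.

turn right 109°, forward 14.1 m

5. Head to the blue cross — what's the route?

turn right 69°, forward 11.8 m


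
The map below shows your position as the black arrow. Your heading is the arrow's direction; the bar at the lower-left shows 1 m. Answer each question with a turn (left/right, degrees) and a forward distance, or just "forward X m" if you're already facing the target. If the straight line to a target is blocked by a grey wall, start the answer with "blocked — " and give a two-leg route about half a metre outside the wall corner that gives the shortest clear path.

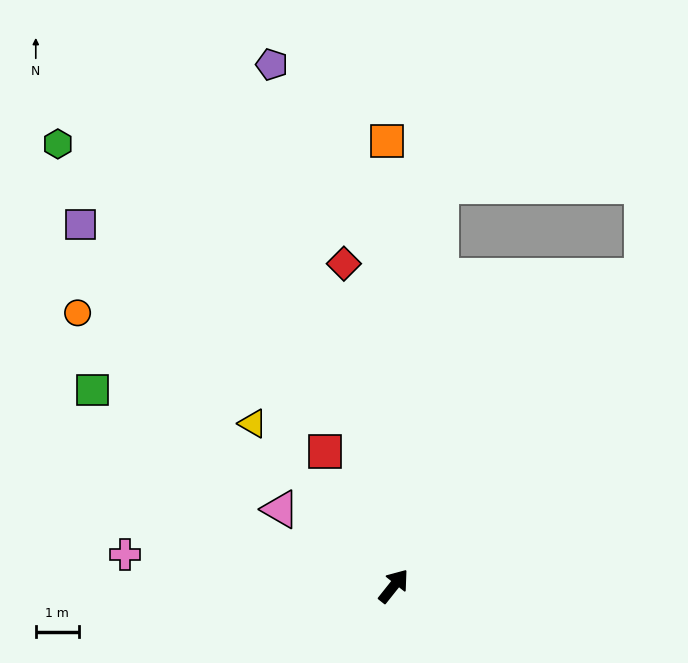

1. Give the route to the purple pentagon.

turn left 52°, forward 12.4 m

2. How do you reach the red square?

turn left 66°, forward 3.5 m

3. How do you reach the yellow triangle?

turn left 79°, forward 5.0 m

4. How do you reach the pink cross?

turn left 122°, forward 6.3 m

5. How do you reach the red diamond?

turn left 47°, forward 7.6 m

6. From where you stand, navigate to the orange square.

turn left 39°, forward 10.3 m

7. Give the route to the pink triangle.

turn left 94°, forward 3.2 m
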